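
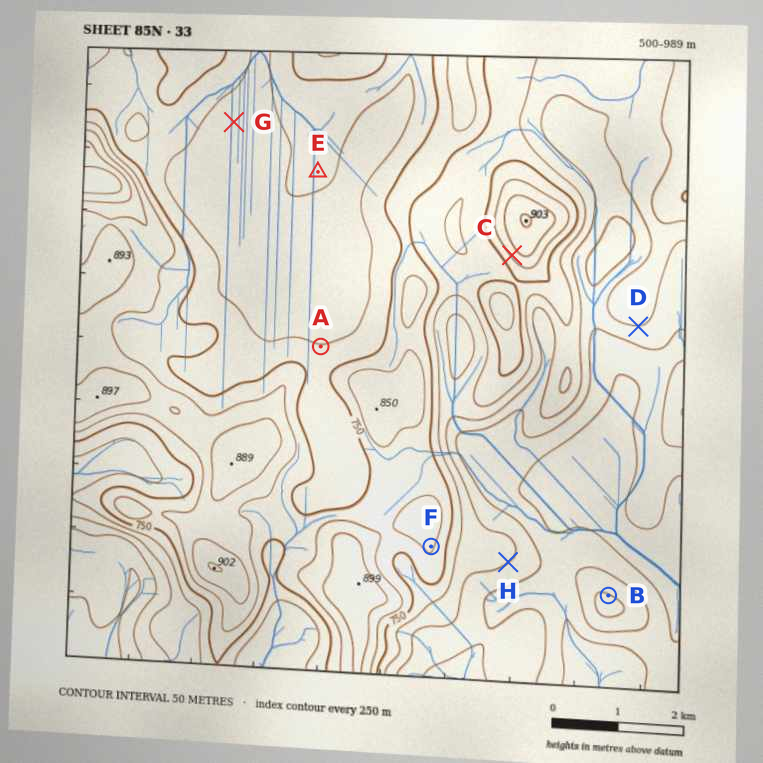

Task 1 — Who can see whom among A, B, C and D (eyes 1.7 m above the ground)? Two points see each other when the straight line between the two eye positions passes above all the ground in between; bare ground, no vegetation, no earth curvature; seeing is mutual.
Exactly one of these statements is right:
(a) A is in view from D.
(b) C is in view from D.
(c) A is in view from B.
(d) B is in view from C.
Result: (d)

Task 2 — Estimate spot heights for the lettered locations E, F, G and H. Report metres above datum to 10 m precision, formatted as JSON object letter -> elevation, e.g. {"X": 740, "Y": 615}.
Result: {"E": 710, "F": 810, "G": 690, "H": 650}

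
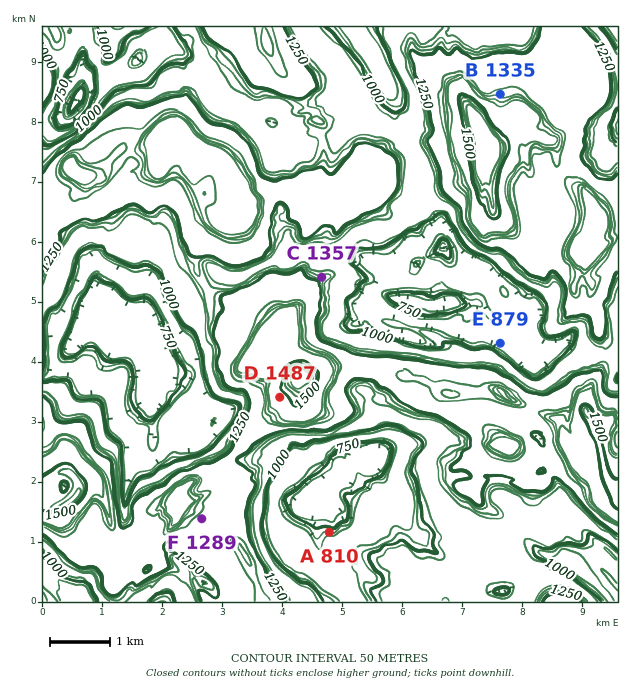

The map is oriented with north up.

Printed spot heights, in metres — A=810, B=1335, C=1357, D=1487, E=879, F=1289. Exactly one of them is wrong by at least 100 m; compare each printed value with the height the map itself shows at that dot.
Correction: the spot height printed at C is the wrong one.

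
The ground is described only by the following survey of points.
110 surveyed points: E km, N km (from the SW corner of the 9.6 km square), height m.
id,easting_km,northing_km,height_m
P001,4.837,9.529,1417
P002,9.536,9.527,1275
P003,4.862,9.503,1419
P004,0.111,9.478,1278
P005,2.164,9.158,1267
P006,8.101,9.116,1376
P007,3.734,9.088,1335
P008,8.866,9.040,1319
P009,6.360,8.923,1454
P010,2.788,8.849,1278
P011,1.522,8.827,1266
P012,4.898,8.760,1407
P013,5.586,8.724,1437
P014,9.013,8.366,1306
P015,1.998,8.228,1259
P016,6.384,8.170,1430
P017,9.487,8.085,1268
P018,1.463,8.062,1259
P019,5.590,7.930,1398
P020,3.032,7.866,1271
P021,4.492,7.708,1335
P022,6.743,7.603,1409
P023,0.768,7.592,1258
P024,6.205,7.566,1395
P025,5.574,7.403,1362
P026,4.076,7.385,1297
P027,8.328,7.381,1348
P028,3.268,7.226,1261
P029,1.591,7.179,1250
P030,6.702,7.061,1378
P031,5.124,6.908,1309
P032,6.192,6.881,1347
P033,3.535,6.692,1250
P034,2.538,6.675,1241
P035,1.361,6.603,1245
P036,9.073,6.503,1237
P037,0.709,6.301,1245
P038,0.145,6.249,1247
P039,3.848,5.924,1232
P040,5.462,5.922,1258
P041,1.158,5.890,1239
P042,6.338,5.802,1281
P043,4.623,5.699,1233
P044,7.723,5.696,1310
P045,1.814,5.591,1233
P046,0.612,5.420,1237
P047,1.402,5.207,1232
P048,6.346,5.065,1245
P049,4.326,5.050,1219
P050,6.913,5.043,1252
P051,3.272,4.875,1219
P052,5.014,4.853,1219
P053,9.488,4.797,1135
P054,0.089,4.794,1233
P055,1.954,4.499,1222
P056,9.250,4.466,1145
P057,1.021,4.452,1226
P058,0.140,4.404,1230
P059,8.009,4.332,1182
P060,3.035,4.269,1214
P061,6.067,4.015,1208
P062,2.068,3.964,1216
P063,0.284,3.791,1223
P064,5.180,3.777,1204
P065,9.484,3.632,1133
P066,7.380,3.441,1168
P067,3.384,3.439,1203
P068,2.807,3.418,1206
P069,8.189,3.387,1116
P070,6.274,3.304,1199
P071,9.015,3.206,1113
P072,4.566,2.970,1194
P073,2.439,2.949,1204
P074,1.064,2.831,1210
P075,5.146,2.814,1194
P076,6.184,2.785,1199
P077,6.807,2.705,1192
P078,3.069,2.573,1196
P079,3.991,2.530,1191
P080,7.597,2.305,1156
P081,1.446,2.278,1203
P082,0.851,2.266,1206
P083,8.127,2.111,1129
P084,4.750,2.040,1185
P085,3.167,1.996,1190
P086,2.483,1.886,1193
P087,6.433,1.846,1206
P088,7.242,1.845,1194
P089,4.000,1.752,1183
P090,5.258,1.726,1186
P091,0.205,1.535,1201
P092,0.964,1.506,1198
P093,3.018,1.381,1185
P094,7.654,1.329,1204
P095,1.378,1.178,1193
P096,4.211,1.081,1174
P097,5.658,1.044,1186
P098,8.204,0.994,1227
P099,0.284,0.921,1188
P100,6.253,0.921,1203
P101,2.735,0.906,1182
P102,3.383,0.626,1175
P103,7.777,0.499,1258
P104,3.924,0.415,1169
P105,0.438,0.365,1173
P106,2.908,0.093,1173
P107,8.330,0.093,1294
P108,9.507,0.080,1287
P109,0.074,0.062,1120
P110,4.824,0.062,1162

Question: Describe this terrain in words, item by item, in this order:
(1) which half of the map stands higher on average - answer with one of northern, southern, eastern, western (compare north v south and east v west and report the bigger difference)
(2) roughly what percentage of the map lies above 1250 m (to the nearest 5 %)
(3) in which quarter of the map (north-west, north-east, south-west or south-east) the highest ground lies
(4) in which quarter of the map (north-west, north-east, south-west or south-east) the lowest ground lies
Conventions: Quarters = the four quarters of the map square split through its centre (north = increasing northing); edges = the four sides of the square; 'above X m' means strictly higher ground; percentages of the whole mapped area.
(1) Taken as a whole, the northern half is higher than the southern.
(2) About 35 % of the map lies above 1250 m.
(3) The highest ground is in the north-east quarter.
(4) The lowest ground is in the south-east quarter.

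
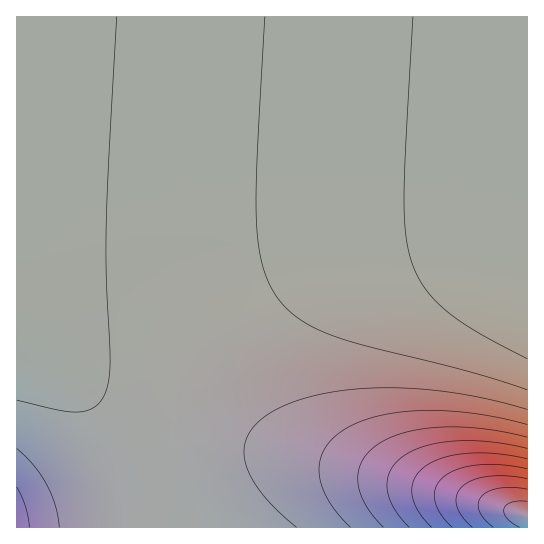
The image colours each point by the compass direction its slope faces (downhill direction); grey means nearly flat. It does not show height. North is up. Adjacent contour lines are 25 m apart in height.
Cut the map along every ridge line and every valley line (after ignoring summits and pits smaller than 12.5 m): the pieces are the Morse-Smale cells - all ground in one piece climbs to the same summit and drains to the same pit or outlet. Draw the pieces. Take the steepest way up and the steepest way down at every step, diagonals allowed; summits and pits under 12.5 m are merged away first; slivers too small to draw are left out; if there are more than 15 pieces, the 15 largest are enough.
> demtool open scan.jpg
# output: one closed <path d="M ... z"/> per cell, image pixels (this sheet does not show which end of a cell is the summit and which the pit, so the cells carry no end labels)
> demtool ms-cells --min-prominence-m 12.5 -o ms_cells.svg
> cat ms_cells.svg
<path d="M527 16l-510 0-1 321 27 18 72 56 38 16 32 6 4-20 10-26 24-41 30-33 34-25 44-21 58-18 62-10 76-6z"/><path d="M527 233l-76 6-62 10-58 18-44 21-34 25-30 33-24 41-10 26-4 21 153 30 113 29 76 23z"/><path d="M17 337l-1 190 173 1-9-42 0-24 4-28-43-11-26-12-72-56z"/><path d="M185 433l-5 29 0 24 3 20 7 22 338-1 0-10-2-2-75-22-130-33z"/>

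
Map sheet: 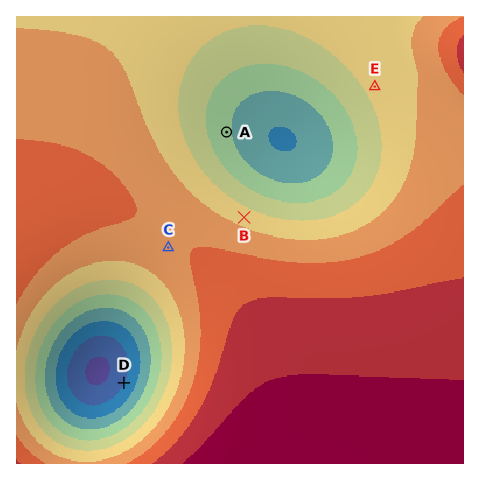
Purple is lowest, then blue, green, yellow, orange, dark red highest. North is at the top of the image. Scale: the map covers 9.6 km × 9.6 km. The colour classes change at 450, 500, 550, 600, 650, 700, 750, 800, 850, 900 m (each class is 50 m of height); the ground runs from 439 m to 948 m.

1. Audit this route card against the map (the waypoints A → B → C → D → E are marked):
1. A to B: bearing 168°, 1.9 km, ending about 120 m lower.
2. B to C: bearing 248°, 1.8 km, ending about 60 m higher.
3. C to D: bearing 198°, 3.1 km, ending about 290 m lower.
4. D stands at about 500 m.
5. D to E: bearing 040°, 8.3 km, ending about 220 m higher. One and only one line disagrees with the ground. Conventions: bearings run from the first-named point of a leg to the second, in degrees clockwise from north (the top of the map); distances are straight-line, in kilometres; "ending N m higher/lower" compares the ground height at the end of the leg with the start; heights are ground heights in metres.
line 1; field sense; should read higher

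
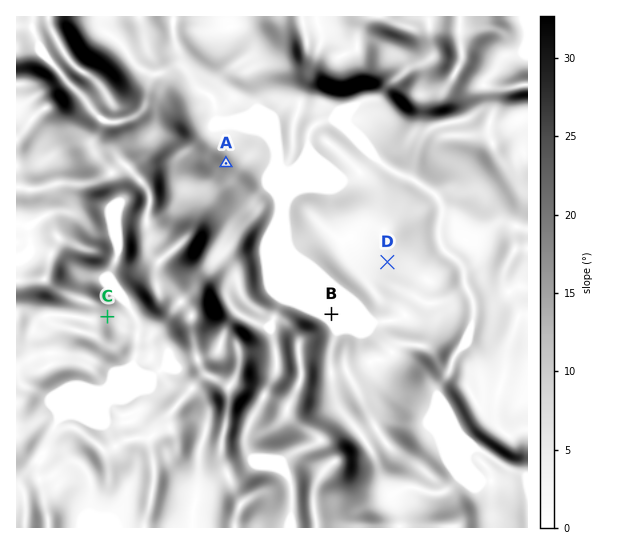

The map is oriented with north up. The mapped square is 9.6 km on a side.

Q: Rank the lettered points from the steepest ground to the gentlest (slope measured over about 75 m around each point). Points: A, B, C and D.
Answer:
A C D B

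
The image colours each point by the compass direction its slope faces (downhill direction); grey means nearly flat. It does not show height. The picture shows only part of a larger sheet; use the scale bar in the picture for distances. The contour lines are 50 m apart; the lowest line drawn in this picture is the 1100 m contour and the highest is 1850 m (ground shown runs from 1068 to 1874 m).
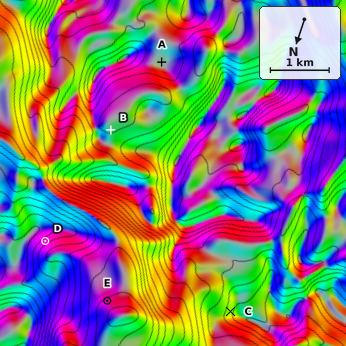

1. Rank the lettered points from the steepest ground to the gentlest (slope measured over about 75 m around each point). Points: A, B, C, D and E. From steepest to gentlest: D C E B A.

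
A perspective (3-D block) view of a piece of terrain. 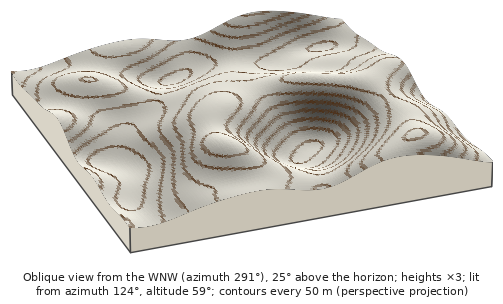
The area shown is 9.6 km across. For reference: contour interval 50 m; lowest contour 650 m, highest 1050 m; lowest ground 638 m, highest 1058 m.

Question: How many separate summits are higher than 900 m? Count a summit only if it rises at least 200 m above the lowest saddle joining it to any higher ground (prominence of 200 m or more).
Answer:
1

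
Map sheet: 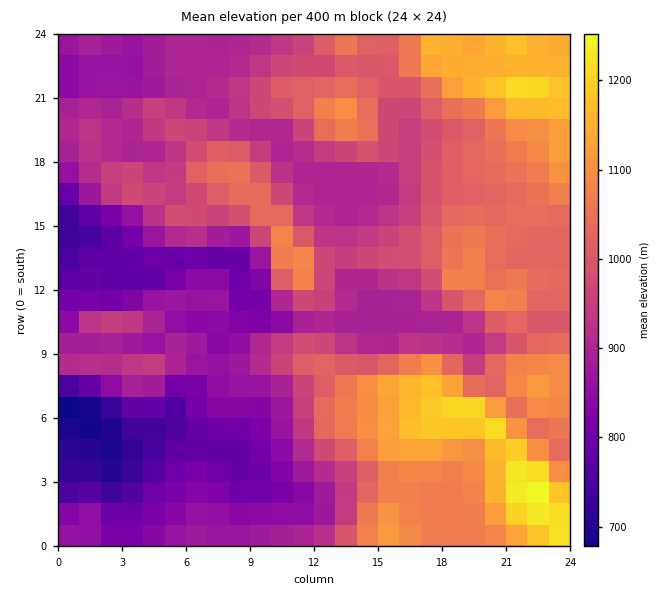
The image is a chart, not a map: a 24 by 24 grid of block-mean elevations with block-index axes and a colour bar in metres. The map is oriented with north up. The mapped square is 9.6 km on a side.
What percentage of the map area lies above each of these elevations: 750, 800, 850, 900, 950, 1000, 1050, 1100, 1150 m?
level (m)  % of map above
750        96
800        89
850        80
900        63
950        50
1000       38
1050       24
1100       13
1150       7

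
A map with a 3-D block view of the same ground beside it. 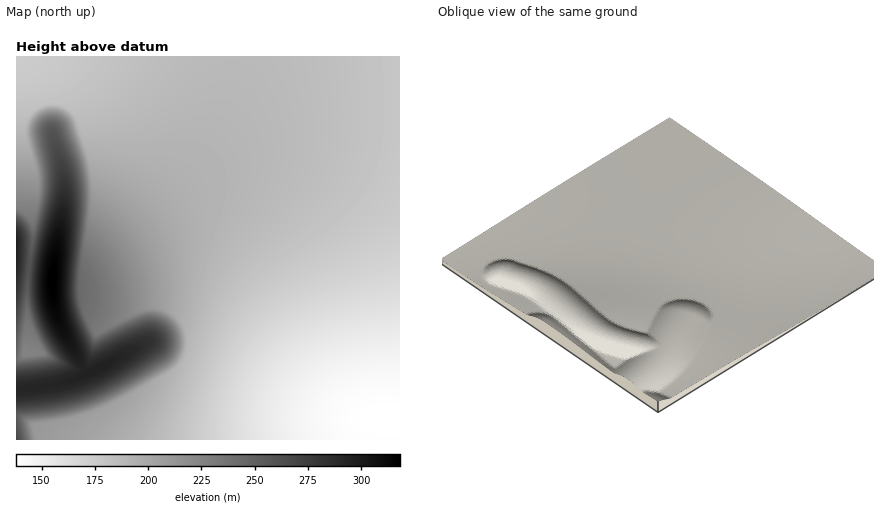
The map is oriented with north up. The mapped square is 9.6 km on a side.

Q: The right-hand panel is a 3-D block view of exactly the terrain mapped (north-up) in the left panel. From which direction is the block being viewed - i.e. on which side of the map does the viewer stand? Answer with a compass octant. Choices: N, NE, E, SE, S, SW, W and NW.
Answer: SW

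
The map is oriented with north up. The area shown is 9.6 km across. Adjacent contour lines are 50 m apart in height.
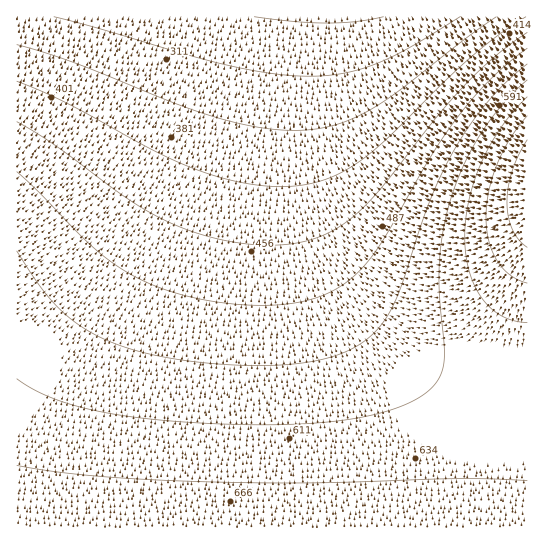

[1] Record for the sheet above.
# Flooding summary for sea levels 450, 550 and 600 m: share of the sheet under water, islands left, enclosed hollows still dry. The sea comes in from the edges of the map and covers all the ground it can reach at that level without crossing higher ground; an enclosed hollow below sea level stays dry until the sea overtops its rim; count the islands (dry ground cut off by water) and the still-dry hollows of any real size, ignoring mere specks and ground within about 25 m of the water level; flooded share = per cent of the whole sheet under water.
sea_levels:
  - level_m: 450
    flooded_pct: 31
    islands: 0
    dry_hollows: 0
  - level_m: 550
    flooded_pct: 54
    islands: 0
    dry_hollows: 0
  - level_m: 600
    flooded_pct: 68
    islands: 0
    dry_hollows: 0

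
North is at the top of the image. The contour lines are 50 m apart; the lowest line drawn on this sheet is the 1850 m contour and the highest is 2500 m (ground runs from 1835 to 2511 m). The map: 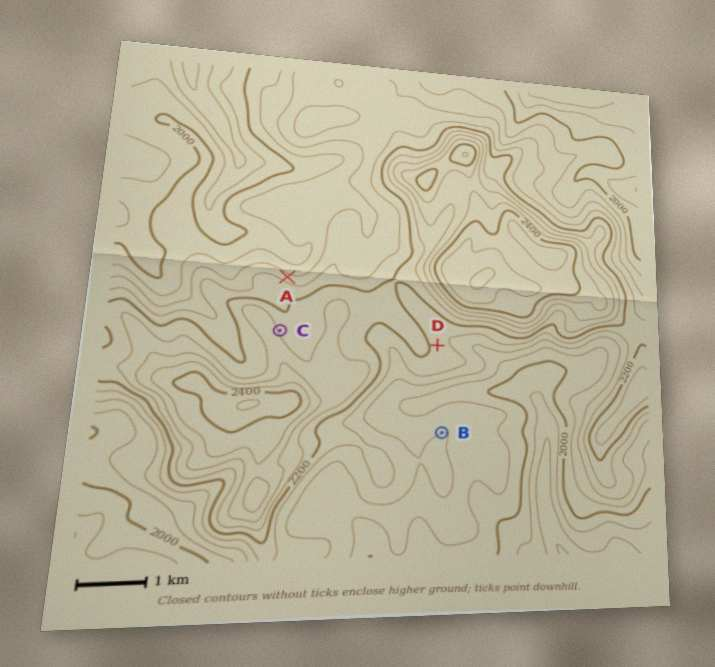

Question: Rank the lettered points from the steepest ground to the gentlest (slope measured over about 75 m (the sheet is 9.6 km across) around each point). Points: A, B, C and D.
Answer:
A C D B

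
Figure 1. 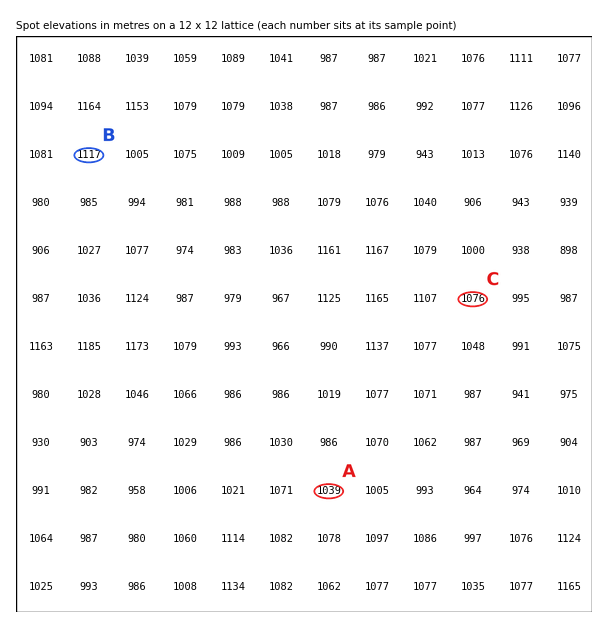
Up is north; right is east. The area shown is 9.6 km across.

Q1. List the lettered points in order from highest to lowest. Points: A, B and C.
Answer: B C A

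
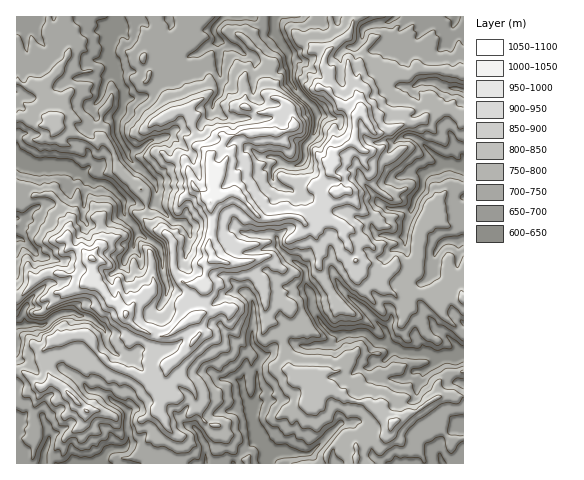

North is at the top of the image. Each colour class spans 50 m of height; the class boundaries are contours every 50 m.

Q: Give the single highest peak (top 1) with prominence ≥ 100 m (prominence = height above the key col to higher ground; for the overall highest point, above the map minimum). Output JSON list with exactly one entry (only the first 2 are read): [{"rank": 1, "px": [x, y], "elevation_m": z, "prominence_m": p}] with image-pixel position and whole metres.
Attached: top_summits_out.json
[{"rank": 1, "px": [210, 202], "elevation_m": 1050, "prominence_m": 426}]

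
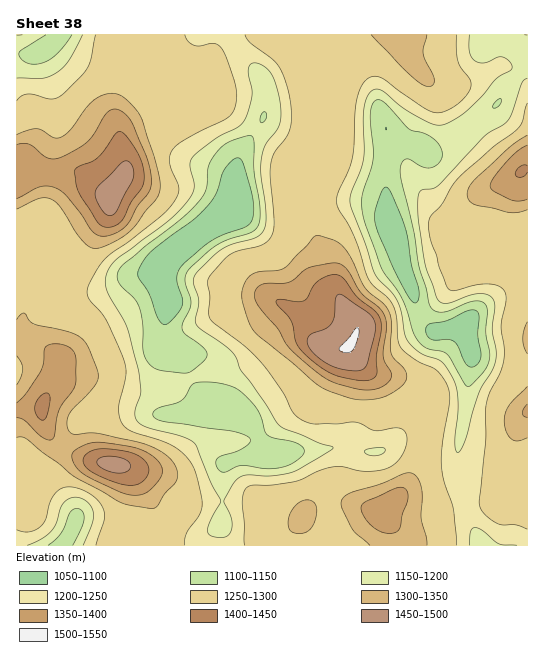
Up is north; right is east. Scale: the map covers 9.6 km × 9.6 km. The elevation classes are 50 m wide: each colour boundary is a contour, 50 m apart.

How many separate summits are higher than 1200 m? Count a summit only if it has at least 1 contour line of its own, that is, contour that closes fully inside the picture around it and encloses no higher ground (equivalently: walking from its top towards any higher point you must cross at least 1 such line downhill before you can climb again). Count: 6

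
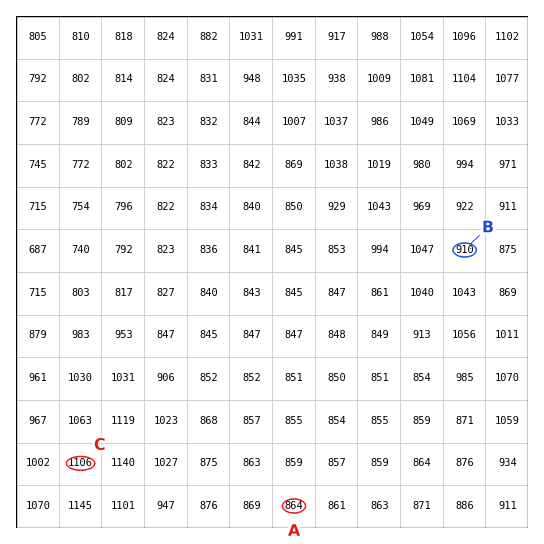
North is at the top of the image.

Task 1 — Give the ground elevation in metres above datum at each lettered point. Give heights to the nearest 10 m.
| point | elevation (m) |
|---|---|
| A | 860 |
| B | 910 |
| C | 1110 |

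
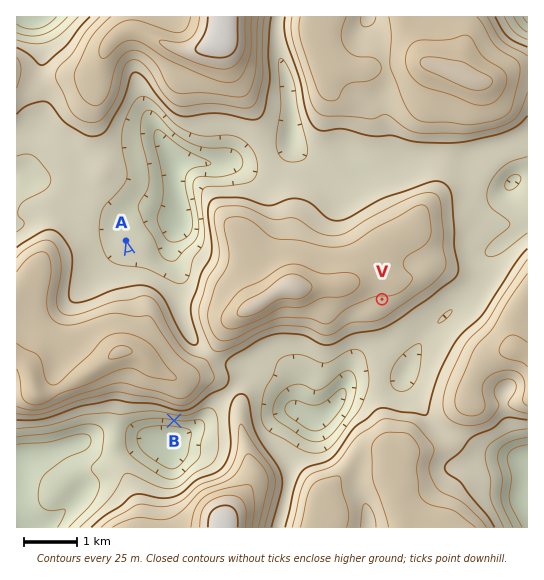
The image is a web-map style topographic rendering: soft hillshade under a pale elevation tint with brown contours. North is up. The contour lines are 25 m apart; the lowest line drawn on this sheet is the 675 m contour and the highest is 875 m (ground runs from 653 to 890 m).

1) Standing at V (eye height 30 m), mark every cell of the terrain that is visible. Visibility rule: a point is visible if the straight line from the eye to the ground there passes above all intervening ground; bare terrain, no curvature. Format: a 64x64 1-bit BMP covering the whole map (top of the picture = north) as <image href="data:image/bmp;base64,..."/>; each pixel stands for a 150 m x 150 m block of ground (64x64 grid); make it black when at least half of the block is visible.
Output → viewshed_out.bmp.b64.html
<image width="64" height="64" href="data:image/bmp;base64,Qk0+AgAAAAAAAD4AAAAoAAAAQAAAAEAAAAABAAEAAAAAAAACAAATCwAAEwsAAAIAAAAAAAAA////AAAAAAAAH/A/j+H/+AA/8H+H4f/wAB/4/8fh//AAA/3/x+H/4AAHg//Pw8fAAAcB///Dw4AABwAP/8fAAAAPAAf/z4AAAA4AB//vgAAABgAH///AAAAAAA////4AAAAAD////AAAAAAP///8AAAAAA////wAAAAAD+f//gAAAAcfw///gAAAB5/D//+AAAAH/+///4AAAA//////gAAAP+H////AAAB/wA///+AABf/AA////AAH4CAB///8AAAAMAH///4AAAAcAef//gAAAA4B9//+AAAABwP///4AAAADn////gAAAAEf////AAAAAB////8AAAAAHH/3/wAAAAAQP/D/AAAAAAAf8D8AAAAAAB/wHwAAAAAAH/APAAAAAAAP8AcAAAAAAAPwAwAAAAAAAOABAAAAAAAAAAEAAAAAAAAAAQAAAAAAAAAAAAAAAAAAAAAAAAAAAAAAAAAAAAAAAAAAAAAAAAAAAAAAAAAAAAAAAAAAAAAAAAABAAAAAAAAAAEAAAAAAAAAAAAAAAAAAAAAAAAAAAAAf/8AAAAAB/3//wAAAB4P///8AAAD/gf///gAAB/+B///+AAAH/8H///wAAAf/w///wAAAB//D//4AAA4P/8fA8AAAB7//x4BAAAAH8B/3gEAAAAPAD+PAQAAAAAAP4cDAAAAAAA/h4MAAA=="/>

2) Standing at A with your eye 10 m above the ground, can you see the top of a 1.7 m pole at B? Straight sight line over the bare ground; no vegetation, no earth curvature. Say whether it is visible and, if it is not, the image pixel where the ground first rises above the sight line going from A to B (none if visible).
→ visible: false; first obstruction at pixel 133 267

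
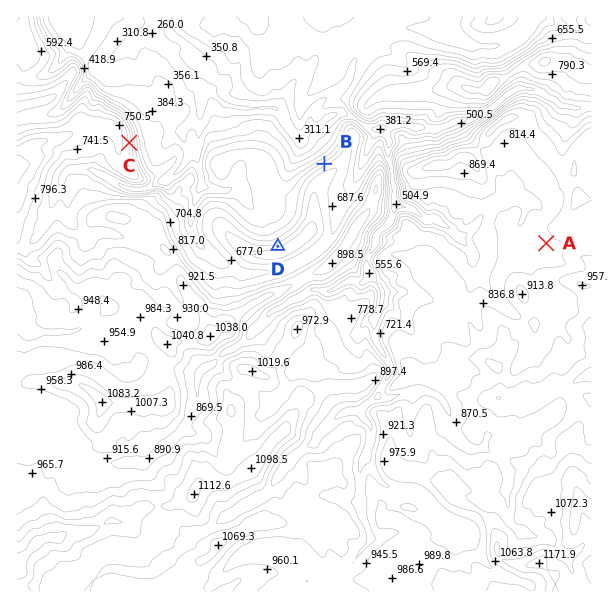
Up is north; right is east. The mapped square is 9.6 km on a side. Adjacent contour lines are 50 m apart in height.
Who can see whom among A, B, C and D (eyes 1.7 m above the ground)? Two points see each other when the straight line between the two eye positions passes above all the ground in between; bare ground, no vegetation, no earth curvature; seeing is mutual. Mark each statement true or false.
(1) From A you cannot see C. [true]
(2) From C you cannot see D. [false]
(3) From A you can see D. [false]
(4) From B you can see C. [true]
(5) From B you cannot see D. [true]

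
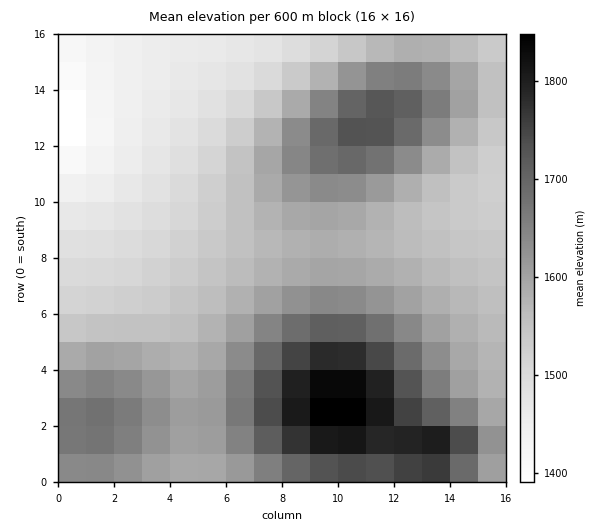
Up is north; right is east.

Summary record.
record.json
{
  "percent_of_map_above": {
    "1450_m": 94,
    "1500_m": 82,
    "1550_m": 66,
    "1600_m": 42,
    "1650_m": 25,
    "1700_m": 15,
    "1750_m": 8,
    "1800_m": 4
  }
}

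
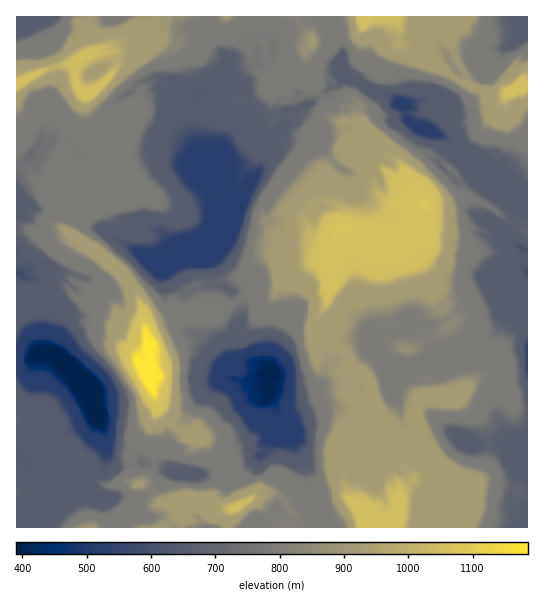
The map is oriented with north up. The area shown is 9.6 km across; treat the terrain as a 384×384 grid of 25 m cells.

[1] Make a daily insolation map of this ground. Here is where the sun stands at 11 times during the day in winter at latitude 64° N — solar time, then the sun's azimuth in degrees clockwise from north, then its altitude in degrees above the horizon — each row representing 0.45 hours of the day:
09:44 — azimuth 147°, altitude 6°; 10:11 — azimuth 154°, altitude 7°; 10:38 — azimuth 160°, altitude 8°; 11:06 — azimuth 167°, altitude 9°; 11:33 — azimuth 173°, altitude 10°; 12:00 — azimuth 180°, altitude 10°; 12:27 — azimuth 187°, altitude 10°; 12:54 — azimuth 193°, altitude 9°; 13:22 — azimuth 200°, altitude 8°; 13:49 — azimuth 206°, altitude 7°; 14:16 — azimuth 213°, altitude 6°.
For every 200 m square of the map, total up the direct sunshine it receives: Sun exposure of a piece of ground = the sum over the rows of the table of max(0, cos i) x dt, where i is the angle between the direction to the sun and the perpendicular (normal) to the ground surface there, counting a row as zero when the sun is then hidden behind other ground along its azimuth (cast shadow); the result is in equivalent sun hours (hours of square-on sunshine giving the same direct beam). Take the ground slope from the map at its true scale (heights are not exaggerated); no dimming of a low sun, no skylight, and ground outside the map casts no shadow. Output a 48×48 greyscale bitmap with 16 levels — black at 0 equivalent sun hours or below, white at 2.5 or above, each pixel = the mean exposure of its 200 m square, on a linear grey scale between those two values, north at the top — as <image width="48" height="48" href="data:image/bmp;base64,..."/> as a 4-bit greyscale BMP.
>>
<image width="48" height="48" href="data:image/bmp;base64,Qk32BAAAAAAAAHYAAAAoAAAAMAAAADAAAAABAAQAAAAAAIAEAAATCwAAEwsAABAAAAAAAAAAAAAAABEREQAiIiIAMzMzAERERABVVVUAZmZmAHd3dwCIiIgAmZmZAKqqqgC7u7sAzMzMAN3d3QDu7u4A////AEREEAA0MABqz/nJVVRERJdERHRERVhYZERDEAADQTh1Z1r/+UY0R7pEJFREREdTRVRDIAAAMyM0RDAHnKM0R5QgFEREREVWVkRDIQBHjlAAABAAEyJERyAAESZEREVWVERDMhACMRAAAAAAABMiRiAAAAVERENEIjRDMiEAEAAAAAAAABAAVCABEAE0QgAhI0RDMzEBQSMxIRAAAAAAVDMiIiNEEAABNFRDQxABMzNJ3mEAAAAARERDNERBAAACNEREQQACRu3KVCIAAAABMkREREQwAAAjRFREQAACOoqiIREAAAADMjREQyQgElh2qEREEAACNp9zABAAAAAkUhREMCQ0eFV4qERCAAATSLZzAAAAAAA2RHVEICSszbRoVCAAAAAlm9hSAAAAAAElRmQ0AAIzRJZUQwAAAAFb7HlTAAAAAAE1VkRTARAAASZVQgAAACe+yUNFIQAAAAFY5zRBIiAAAAFEQwAAA339dEMzUlESETN4dUMBIzIAAAI0RDABR923MVQSdVmnVFl4V1ECN6cxEBM0JId4e6dBEjESSGRHzMl1VEISIQFGVEMiJbdoyZNCEhETadxG7fxFVVgzQxIkmFQwFH/+lUQiERETRWmmeGQzZUaplUR6NFQQI0RVSIMhEhEiM0S6RVQ0ele93svIgzQRI0REeTMgMQAAAiEXR/7YenVWaM2JVEIjMzNEYjIkQAAAAABERHh0Vcd6uFVVUzEjQwNEETR4IAAAAAFFRVRahG/8v/6VZDIzQpZHyFqTAAAAAAAEakRqVFZVVWnYZWlERkW8WecgAAAAAAADZURUREVURVVbVUikQ36ly0EAARAAAAACNERDRERVVERVRkITRrhGggAAESIzEAABMzRCNGVDNERFVTEkWBBDEAARETVFggABQiRAEyIzRERFRCAnUhAiAAE2d4pTMiEBIEQgAAAANFVlRDa1MyRjEBI0R3ZDISIREAMyEAAANEQ0MngRNGlDMzNEREESASIhARAiEAABFEQyARACRJU0RERERBAgAiIiABACIQAQNEMgAAATRmE0REREQgEQEiIjMREAIQMyQCAAEQEzWWIkREREQhJCIiI2QgEQAXVDAAAAABNGqncyRFRERSNWMzNkMhARAURDEAAAAkndt1dlRVRER0NXd3dzMyEyESRDEAAAAndndVWHVVRERqRXq7lUMzECNWNBAAABIzb++YRUSfdERIVFVURENEMRMxEQAAASIiVlWqVEjf9zRDREREREa7thIQAAAAASIkVKh7tmu57nEiREQ0RDmHZqQAAAARIiNphG38//dhLOojVVVkREVEV1QAABRUV5vWEAFAXbpQAp3a3/yFRKc0RUMAA0RZz/sgAAAAACZJQDWuh4vrRHRDRoUwZVr/x0EwAAAAAAADeGVH6nVYnIVESLaGfNuHVDUwAAAAAAAAABNEV1RXyVZFQlZIy5VjQ2d0IgAAAAAAAANERDRFVEVlQwJFb7y3REV5MgARAAAAAAAiNrlV6VVVYwJFdrunRVVXUgAQ=="/>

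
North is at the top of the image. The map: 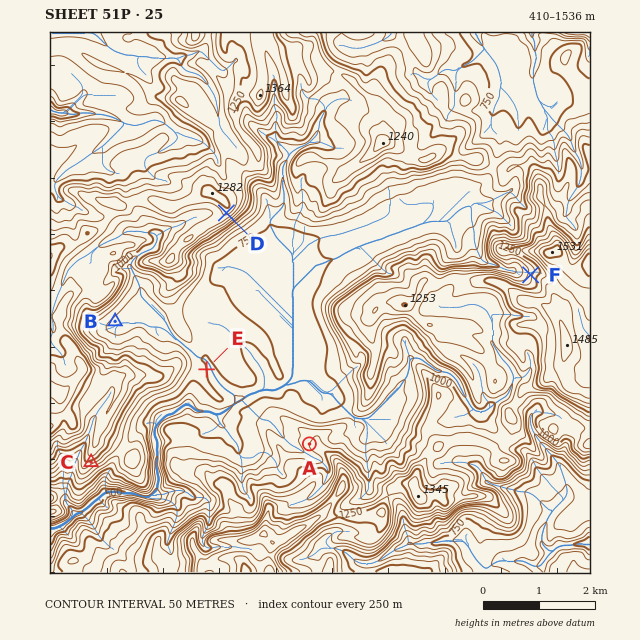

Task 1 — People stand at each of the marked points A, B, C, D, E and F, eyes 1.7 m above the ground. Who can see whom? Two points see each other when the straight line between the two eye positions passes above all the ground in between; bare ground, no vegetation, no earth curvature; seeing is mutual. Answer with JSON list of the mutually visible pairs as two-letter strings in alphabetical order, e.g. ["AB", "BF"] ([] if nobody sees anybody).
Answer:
["AC", "AD", "AE", "DE", "DF"]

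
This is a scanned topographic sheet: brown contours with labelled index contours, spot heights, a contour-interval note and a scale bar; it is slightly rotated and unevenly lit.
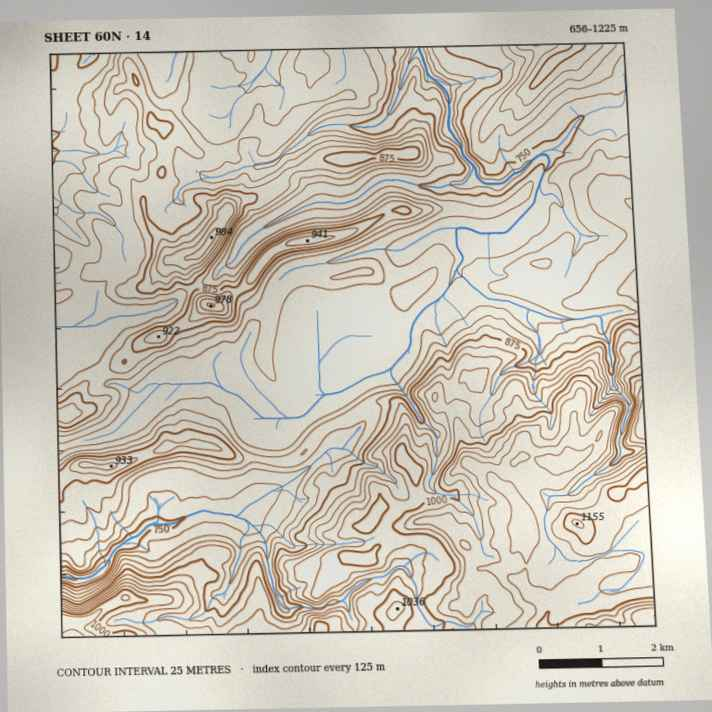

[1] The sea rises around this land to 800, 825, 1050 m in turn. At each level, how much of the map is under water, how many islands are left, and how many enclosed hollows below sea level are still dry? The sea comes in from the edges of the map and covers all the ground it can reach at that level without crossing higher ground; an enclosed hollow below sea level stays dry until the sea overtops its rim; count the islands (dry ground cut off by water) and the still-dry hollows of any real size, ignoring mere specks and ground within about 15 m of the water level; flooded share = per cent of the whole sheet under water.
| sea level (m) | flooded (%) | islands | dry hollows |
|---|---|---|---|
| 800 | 31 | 0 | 0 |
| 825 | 48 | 0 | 0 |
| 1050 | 90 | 0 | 0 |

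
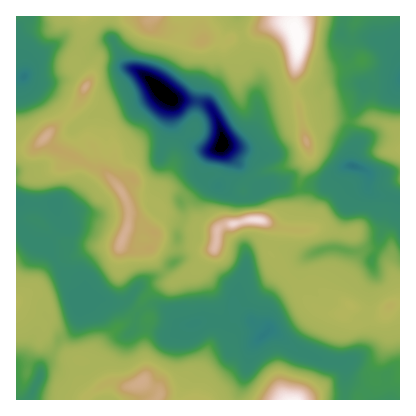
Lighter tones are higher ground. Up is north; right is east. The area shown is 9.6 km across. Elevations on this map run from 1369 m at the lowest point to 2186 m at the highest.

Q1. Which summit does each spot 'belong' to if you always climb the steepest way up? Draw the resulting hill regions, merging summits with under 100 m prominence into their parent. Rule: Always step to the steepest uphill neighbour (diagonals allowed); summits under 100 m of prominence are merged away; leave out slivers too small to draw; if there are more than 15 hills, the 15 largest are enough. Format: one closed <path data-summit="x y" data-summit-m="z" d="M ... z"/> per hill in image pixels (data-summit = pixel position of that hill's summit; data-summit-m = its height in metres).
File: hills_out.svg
<path data-summit="256 220" data-summit-m="2158" d="M354 166l-10 1-20 18-10 0-10 4-12 0-6-3-26 0-6 9-8 3-12-2-30-20-7 10-16 16 3 12-6 18-1 28-17 15-20 9-15 18 13 12 10-8 12 0 10 5 7 11 5 3 20-4 28 1 8-10 12 7 14 15 8-3 28 21 28 10 16 1 3 7 9 8 30-2 0 10 3 14 11 0 0-200-30-8-2-4 1-14z"/><path data-summit="298 36" data-summit-m="2186" d="M400 16l-162 0 8 42 14 18 0 10-3 8 1 24-6 14-12 11-18 2 0-11-4-14-10-15-10-4-27-1 3 20 8 14 10 10 10 5 14 1-8 8-5 18 31 20 12 2 8-3 6-9 26 0 6 3 12 0 6-3 14-1 20-18 8-1 0-12 4-12-6-14 0-8 15-28 0-6 29 0 6-4z"/><path data-summit="122 240" data-summit-m="2074" d="M24 77l-8 1 0 122 10 4 30 0 5 22-16 22 21 27 10 3 8 6 0 8-4 6 22 1 10 4 12-1 16-18 20-9 17-15 1-28 6-18-3-12 21-22 3-16 4-8 5-6-8 0-10-4-14-12-8-14-2-20-14-12-52 19-30 19-28-31-16-9z"/><path data-summit="142 382" data-summit-m="2061" d="M94 298l-17 0 2 4-1 20-10 13-9 5-7 16-10 10-2 10-10 24 208 0 13-52 13-14-14-15-12-7-8 10-28-1-16 4-12 9-8 0-16-6-16 0 3-14-11-12-14 1z"/><path data-summit="294 400" data-summit-m="2176" d="M18 201l-2 199 14 0 9-20 3-14 10-10 7-16 9-5 10-13 1-20-2-4 7-6 0-8-8-6-10-3-20-27-12-3-9-9-8-20 2-10z"/><path data-summit="156 16" data-summit-m="2045" d="M238 16l-126 0-2 6 1 16 13 26 18 9 30 26 26 2 10 4 10 15 4 14 0 11 14-1 10-6 6-6 6-14-1-24 3-8 0-10-14-18z"/><path data-summit="86 86" data-summit-m="2057" d="M112 40l-14 7-32 31-16 4-14 0-12-4 8 8 16 9 28 31 30-19 22-9 16-4 13-6-15-15-18-9z"/><path data-summit="400 150" data-summit-m="1922" d="M400 82l-6 4-28 0-1 6-15 28 0 8 6 14-4 12 0 12 17 8-1 14 2 4 28 8z"/>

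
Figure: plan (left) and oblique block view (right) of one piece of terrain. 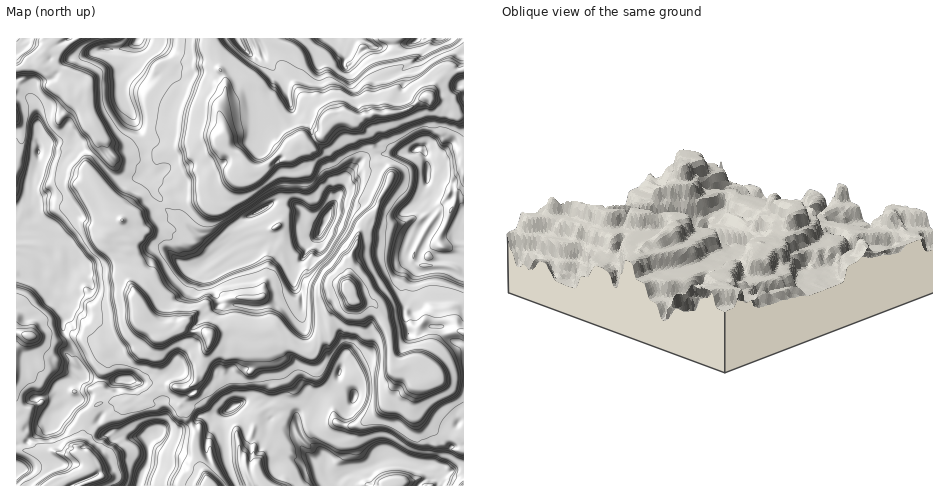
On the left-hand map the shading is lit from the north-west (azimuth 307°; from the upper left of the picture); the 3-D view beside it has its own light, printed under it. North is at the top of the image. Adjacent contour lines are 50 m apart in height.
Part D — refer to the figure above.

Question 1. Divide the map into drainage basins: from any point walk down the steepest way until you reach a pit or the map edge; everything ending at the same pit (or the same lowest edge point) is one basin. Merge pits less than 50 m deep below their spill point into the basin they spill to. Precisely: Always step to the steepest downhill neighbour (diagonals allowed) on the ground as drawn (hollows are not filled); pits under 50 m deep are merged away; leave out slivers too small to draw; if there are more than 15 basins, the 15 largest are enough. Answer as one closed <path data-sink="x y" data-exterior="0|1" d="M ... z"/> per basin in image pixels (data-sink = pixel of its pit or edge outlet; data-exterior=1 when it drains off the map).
<path data-sink="328 216" data-exterior="0" d="M353 116l-23 6-6 11-12 10-5 1-2-2-6 0-8 6-1 7-7 7 0 40-3 9 0 12-6 5-17 4-29 0-8-7-3-10 2-12 13-19 10-10-1-1-25 12-12 13-31 0-20 13-13 2-9 6-8 1-17 16 2 11 14 14-1 7 14 25 2 17 13 15 12 5 4 4 15-8 9 6 11-1 7 3 20-7 13 0 14 5 19-4 30 24 5 0 5-4 6-10 2-7 8-5 0-10 2-4 15-8 5-5-5-14 3-26 7-14 4-17 14-17 4-11 11-21-2-12-9-6-8-26-15-12z"/><path data-sink="340 478" data-exterior="0" d="M274 328l-8 3 0 5 9 33 5 31-3 4-13 5-8 6-5 25-11 9 0 5 5 6-20 2-11 6-7 10 3 8 254-1-1-110-33 4-16-14-4-1-13 3-1 13-9 24-9 8-17 12-18 1-6-2-3-4-2-15-14-24-1-15-5-10-18-9z"/><path data-sink="39 152" data-exterior="0" d="M38 64l-7 0-15 6 0 263 32 8 15 0 8-4 17 1 17 12 25-16 12-14-6-13-1-14-13-21 0-11-9-8-7-10 0-7 16-15-18-25-20-35-16-11-2-4 1-18 3-2 10-5 13 0-7-19 0-11-5 1-7-6-1-12-18-8-12 1z"/><path data-sink="138 39" data-exterior="1" d="M210 38l-134 0-20 15 0 8-4 4 21 9 1 12 7 6 5-1 0 11 6 18 8 13-1 15-12 14 0 6 17 28 18 24 5 0 13-7 13-2 20-13 31 0 12-13 22-9 8-7-26-27 4-4 0-12-5-19 6-11 1-13-7-15-1-11-6-8z"/><path data-sink="427 174" data-exterior="0" d="M428 96l-7 3-10 9-8 4-15 2-13-1-21 6 2 4 15 12 8 26 9 6 2 12-11 21-4 11-16 21-2 13-9 19-1 21 3 8 7 9 18 3 13 25 19-4 11 4 7-10 23 0 6 3 6 8 3 1 1-215-8-2-12-14-11-1z"/><path data-sink="234 406" data-exterior="0" d="M241 327l-13 0-18 8 0 9-6 12-7 24-12 10 1 6-7 9 6 6 1 6 9 12 0 20 4 17 8 13 7-11 11-6 20-2-5-6 0-5 11-9 5-25 8-6 13-5 3-4-5-31-9-38-11 1z"/><path data-sink="55 413" data-exterior="0" d="M21 333l-5 1 0 74 5 9 0 5-5 7 0 7 10 2 15 13 8-1 14 4 14-1 1-5 3-3 3-26 13-15 9-3-6-12 2-17 5-8 0-9-10-13-9-4-17-1-8 4-15 0z"/><path data-sink="157 431" data-exterior="0" d="M173 402l-28 4-16 0-5-4-9 8-23 22-7 11-7 5 0 5 10 9 0 7 8-2 5 7-2 4-17 7 127 1-13-32-1-25-9-12-1-6z"/><path data-sink="237 39" data-exterior="1" d="M267 38l-56 1 1 10 6 8 1 11 7 15-1 13-6 11 5 19 0 11 11-7 15-3 12 3 22 19 7 0 8-7 10 2 15-11 4-8-2-7-21-16-10-18-1-6 6-10-3-13-6-7-13-3z"/><path data-sink="354 397" data-exterior="0" d="M353 297l-3 5-18 10-2 4 0 10-8 5-3 10-10 11 3 3 5 10 1 15 14 24 2 15 3 4 6 2 18-1 17-12 9-8 9-24 0-12-4-9-3-24-9-23-6-9-13 0z"/><path data-sink="336 39" data-exterior="1" d="M392 38l-124 1 10 6 13 3 6 7 3 13-6 10 1 6 10 18 17 11 4 5 2 6 5-3 17-5 11 2 14-5 13 0-1-8 2-14-3-15 12-9z"/><path data-sink="127 379" data-exterior="0" d="M143 317l-3 7-10 10-26 16 3 5 0 9-5 8-2 20 6 10 20 0 3 4 3 0 11-5 3-6 24-10-9-6-3-7 0-34 7-4-3-4-12-5z"/><path data-sink="260 210" data-exterior="0" d="M291 150l-13 5-18 16-7 1-7-2-14 14-13 19-2 8 1 10 7 9 32 2 14-3 7-4 6-37-1-26 7-7z"/><path data-sink="418 39" data-exterior="1" d="M430 38l-37 1 5 28-12 9 3 15-2 14 2 8 17-3 15-11 9-2 4-11 7-9 0-6-12-21z"/><path data-sink="17 471" data-exterior="1" d="M48 450l-9 2-23-2 1 36 42 0 4-5 25-11 0-8-6-6-5-3-14 1z"/>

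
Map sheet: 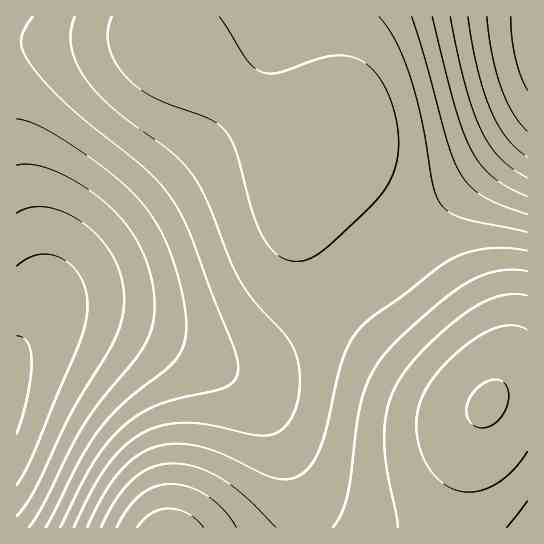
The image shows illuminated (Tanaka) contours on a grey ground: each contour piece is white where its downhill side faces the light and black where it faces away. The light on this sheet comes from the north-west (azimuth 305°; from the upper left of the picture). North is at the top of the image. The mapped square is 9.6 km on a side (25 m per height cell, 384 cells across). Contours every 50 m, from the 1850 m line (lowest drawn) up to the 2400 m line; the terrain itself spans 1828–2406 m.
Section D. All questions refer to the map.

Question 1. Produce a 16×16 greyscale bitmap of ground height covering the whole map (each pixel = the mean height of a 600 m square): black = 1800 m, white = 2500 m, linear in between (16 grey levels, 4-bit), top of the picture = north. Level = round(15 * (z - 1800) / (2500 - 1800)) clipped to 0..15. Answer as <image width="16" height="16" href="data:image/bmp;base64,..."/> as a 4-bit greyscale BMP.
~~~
<image width="16" height="16" href="data:image/bmp;base64,Qk32AAAAAAAAAHYAAAAoAAAAEAAAABAAAAABAAQAAAAAAIAAAAATCwAAEwsAABAAAAAAAAAAAAAAABEREQAiIiIAMzMzAERERABVVVUAZmZmAHd3dwCIiIgAmZmZAKqqqgC7u7sAzMzMAN3d3QDu7u4A////AEabzLqZqru7NXmqqZmrvMwkaJmIiavM3BNWd3d4m83dEkVmZ3iavN0SNFZneJq8zBIjVmeIiaq8IiNWeIiImaoiNFZ4mYiImTM0V4mZmIiHREVniZmZh2ZFVniJmZmHVFZniJmZmYZDZ3iZmZmZdkJniZmZmZh1MXeJmZiIiGUx"/>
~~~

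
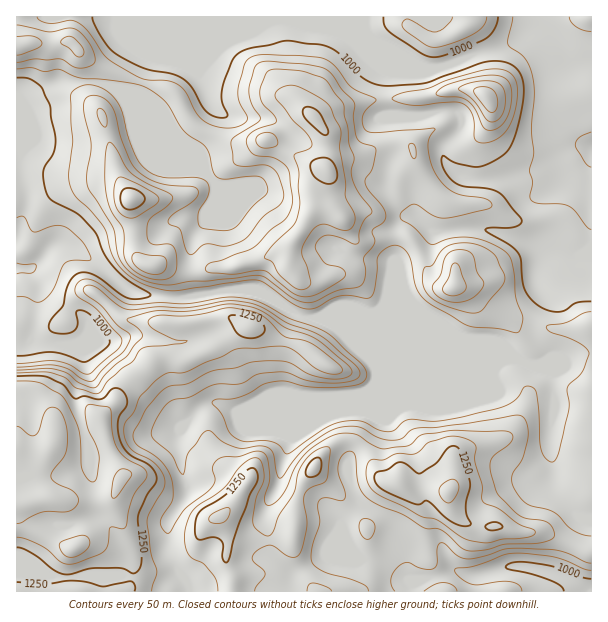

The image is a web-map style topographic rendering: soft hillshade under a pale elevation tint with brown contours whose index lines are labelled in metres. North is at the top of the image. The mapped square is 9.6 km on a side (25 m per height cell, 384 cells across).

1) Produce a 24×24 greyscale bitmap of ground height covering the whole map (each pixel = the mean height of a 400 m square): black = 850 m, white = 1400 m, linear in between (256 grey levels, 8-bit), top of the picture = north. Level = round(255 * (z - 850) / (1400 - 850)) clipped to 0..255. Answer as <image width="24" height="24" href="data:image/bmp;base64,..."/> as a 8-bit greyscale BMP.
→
<image width="24" height="24" href="data:image/bmp;base64,Qk12BgAAAAAAADYEAAAoAAAAGAAAABgAAAABAAgAAAAAAEACAAATCwAAEwsAAAABAAAAAAAAAAAAAAEBAQACAgIAAwMDAAQEBAAFBQUABgYGAAcHBwAICAgACQkJAAoKCgALCwsADAwMAA0NDQAODg4ADw8PABAQEAAREREAEhISABMTEwAUFBQAFRUVABYWFgAXFxcAGBgYABkZGQAaGhoAGxsbABwcHAAdHR0AHh4eAB8fHwAgICAAISEhACIiIgAjIyMAJCQkACUlJQAmJiYAJycnACgoKAApKSkAKioqACsrKwAsLCwALS0tAC4uLgAvLy8AMDAwADExMQAyMjIAMzMzADQ0NAA1NTUANjY2ADc3NwA4ODgAOTk5ADo6OgA7OzsAPDw8AD09PQA+Pj4APz8/AEBAQABBQUEAQkJCAENDQwBEREQARUVFAEZGRgBHR0cASEhIAElJSQBKSkoAS0tLAExMTABNTU0ATk5OAE9PTwBQUFAAUVFRAFJSUgBTU1MAVFRUAFVVVQBWVlYAV1dXAFhYWABZWVkAWlpaAFtbWwBcXFwAXV1dAF5eXgBfX18AYGBgAGFhYQBiYmIAY2NjAGRkZABlZWUAZmZmAGdnZwBoaGgAaWlpAGpqagBra2sAbGxsAG1tbQBubm4Ab29vAHBwcABxcXEAcnJyAHNzcwB0dHQAdXV1AHZ2dgB3d3cAeHh4AHl5eQB6enoAe3t7AHx8fAB9fX0Afn5+AH9/fwCAgIAAgYGBAIKCggCDg4MAhISEAIWFhQCGhoYAh4eHAIiIiACJiYkAioqKAIuLiwCMjIwAjY2NAI6OjgCPj48AkJCQAJGRkQCSkpIAk5OTAJSUlACVlZUAlpaWAJeXlwCYmJgAmZmZAJqamgCbm5sAnJycAJ2dnQCenp4An5+fAKCgoAChoaEAoqKiAKOjowCkpKQApaWlAKampgCnp6cAqKioAKmpqQCqqqoAq6urAKysrACtra0Arq6uAK+vrwCwsLAAsbGxALKysgCzs7MAtLS0ALW1tQC2trYAt7e3ALi4uAC5ubkAurq6ALu7uwC8vLwAvb29AL6+vgC/v78AwMDAAMHBwQDCwsIAw8PDAMTExADFxcUAxsbGAMfHxwDIyMgAycnJAMrKygDLy8sAzMzMAM3NzQDOzs4Az8/PANDQ0ADR0dEA0tLSANPT0wDU1NQA1dXVANbW1gDX19cA2NjYANnZ2QDa2toA29vbANzc3ADd3d0A3t7eAN/f3wDg4OAA4eHhAOLi4gDj4+MA5OTkAOXl5QDm5uYA5+fnAOjo6ADp6ekA6urqAOvr6wDs7OwA7e3tAO7u7gDv7+8A8PDwAPHx8QDy8vIA8/PzAPT09AD19fUA9vb2APf39wD4+PgA+fn5APr6+gD7+/sA/Pz8AP39/QD+/v4A////ALm6vLm6q5WVqq2hnJyRiHhwcmNYWExFRLrO4czCq5KltKqhooiBgXp2c3V1Xlxjdt3f4tjMpZC3w6+ir4+BioCAiaiyq5uGdPDt5NvXq4qiyLqTqJGGiJGpu8GpknlwbO7s3tnlxI19mb+QlaaOmMLCyMmdemtmbe7u19PUqHp8ipmHdK+Ql6iuuLuWf2pfauvy2daqe2hvb1lXUWqIgGx/k5uRimtZauDoz9W1h2xmXlBPT09SUlBUU1hga2VVaNbLpJ60oYl9bmlYWGJkVU9PT09PVFtVZW5xVmCWsKqkloyFi6SUXE9PT09PUVFQWEBDQkRrmaWmqbKrnopbT09PT1BRVVhYYDtCR1p+j5maqLGLX1VPT09PVGhtY1dPXCoxWWxGVGBbXVhZhoxuZFBWh56DZ0E7PBomOjppo5KAi4+VrpiJdFJegZ6EZjgzMiYjK0eIkoZwcn2ZrZCFfmJnYnRmSjYyMTA1PmGYkXZiW2J8mqyujW1bWVhRSjw2LzlHXX+4qoZvW1tjjbarhWhiZlxUQC8qJD1MZYWUal5dYmhulLuse2tuWUJBOC4kHTtFYoJ2W1tcaYSdnKyheW5wUk5WRzAhFTpGZIVnW11jVmaMnribYFNVVU53ZDAiHTxKZHZdXGVPRWaTq6mJYVVeZG6hfjUmJU5WYmNdU0w8QWOMlIlkRT09Rl91ZDIkJIZ/h2JAOjk5O0lYWFREOjlCT0U+NSolJXhtbEQ5OTk5OTk7PDo5OkdcXmRWMygoMA=="/>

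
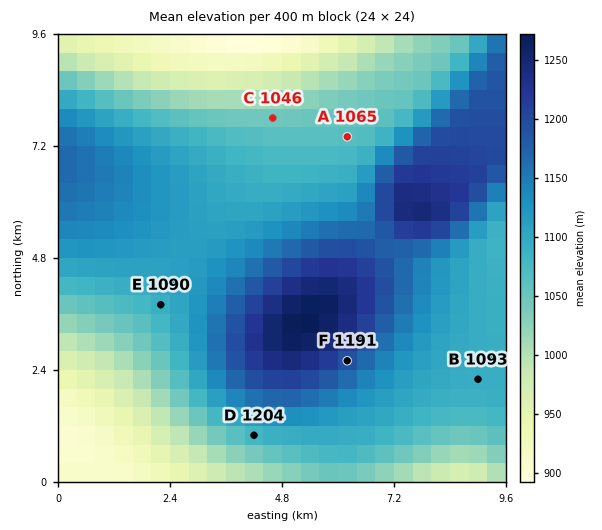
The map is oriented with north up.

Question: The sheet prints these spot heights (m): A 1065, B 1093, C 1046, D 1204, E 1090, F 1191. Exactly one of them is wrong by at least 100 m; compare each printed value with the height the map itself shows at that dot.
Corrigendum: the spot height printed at D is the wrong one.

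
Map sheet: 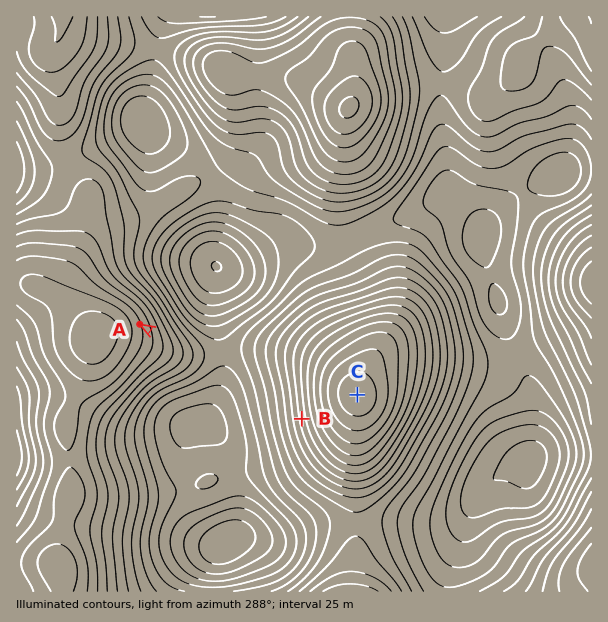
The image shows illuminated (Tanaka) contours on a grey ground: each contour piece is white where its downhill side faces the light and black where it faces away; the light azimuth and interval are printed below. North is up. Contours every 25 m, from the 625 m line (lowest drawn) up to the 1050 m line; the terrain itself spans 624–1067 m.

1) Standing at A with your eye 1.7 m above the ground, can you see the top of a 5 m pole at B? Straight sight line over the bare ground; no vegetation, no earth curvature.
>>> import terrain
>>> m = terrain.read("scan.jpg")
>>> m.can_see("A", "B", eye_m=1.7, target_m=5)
True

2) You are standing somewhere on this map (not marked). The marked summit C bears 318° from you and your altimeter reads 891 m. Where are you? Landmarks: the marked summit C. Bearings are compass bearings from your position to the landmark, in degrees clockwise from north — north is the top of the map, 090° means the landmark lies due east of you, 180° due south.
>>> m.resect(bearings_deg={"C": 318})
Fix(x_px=402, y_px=444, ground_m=890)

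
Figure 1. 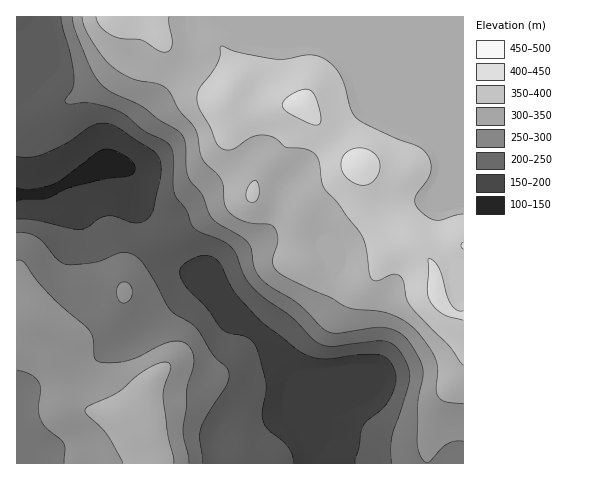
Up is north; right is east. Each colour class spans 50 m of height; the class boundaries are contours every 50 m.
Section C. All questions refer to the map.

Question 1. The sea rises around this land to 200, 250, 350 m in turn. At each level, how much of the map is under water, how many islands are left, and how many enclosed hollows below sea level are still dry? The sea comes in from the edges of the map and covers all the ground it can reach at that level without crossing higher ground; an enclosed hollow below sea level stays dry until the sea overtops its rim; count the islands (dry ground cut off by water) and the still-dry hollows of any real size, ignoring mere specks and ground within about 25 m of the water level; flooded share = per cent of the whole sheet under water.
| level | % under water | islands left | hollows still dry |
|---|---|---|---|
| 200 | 14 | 0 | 0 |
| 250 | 30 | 0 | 0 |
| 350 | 58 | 0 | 0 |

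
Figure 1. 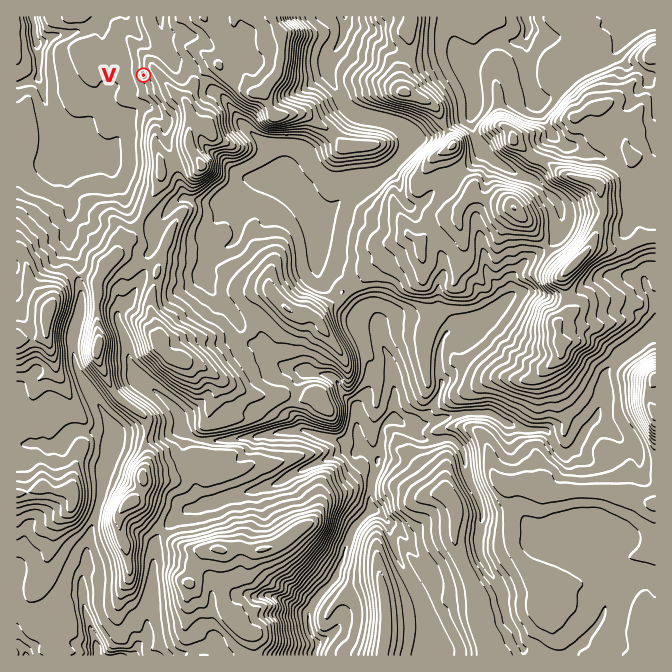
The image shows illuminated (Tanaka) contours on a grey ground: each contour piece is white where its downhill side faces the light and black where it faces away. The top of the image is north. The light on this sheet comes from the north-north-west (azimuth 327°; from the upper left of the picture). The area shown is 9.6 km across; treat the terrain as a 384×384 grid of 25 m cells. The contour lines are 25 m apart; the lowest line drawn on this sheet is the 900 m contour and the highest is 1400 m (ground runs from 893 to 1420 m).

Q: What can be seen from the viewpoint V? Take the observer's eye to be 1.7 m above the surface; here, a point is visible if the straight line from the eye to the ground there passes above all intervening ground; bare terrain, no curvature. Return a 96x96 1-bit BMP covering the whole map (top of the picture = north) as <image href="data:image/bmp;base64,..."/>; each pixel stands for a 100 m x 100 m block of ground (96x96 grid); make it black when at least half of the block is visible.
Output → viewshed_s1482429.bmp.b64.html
<image width="96" height="96" href="data:image/bmp;base64,Qk2+BAAAAAAAAD4AAAAoAAAAYAAAAGAAAAABAAEAAAAAAIAEAAATCwAAEwsAAAIAAAAAAAAA////AAAAAAAAAAAAAAAAAAAAAAAAAAAAAAAAAAAAAAAAAAAAAAAAAAAAAAAAAAAAAAAAAAAAAAAAAAAAAAAAAAAAAAAAAAAAAAAAAAAAAAAAAAAAAAAAAAAAAAAAAAAAAAAAAAAAAAAAAAAAAAAAAAAAAAAAAAAAAAAAAAAAAAAAAAAAAAAAAAAAAAAAAAAAAAAAAAAAAAAAAAAAAAAAAAAAAAAAAAAAAAAAAAAAAAAAAAAAAAAAAAAAAAAAAAAAAAAAAAAAAAAAAAAAAAAAAAAAAAAAAAAAAAAAAAAAAAAAAAAAAAAAAAAAAAAAAAAAAAAAAAAAAAAAAAAAAAAAAAAAAAAAAAAAAAAAAAAAAAAAAAAAAAAAAAAAAAAAAMAAAAAAAAAAAAAAAEAAAAAAAAAAAAAAAAAAAAAAAAAAAAAAAAAAAAAAAAAAAAAAACAAAAAAAAAAAAAAAAAAAAAAAAAAAAAAAAAAAAAAAAAAAAAAAAAAAAAAAAAAAAAAAAAAAAAAAAAAAAAAAAAAAAAAAAAAAAAAAAAAAAAAAAAAAAAAAAAAAAAAAAAAAAAAAAAAAAAAAAAAAAAAAAAAAAAAAAAAAAAAAAAAAAAAAAAAAAAAAAAAAAAAAAAAAAAAAAAAAAAAAAAAAAAAAAAAAAAAAAAAAAAAAAAAAAAAAAAAAAAAAAAAAAAAAAAAAAAAAAAAAAAAAAAAAAACAAAAAAAAAAAAAAACAAAAAAAAAAAAAAAGEAAAAAAAAAAAAAAGCAQAAAAAAAAAAAAGCA4AAAAAAAAAAAAAABwAAAAAAAAAAAAAADwAAAAAAAAAAAAAABgAAAAAAAAAAAAPABgAAAAAAAAAAAAfgBAAAAAAAAAAAAAfgAAAAAAAAAAAAAA/gAAAAAAAAAAAAAA/kAAAAAAAAAAAAAA/wAAAAAAAAAAAAAB/wAAAAAAAAAAAAAB/3gAAAAAAAAAAAAD/vwAAAAAAAAAAAAD//4AAAAAAAAAAAAD/n+AAAAAAAAAAAAD/M+AAAAAAAAAAAAD/4eAAAAAAAAAAAAD/w+AAAAAAAAAAAAD/v+AAAAAAAAAAAAD/P+AAAAAAAAAAAAD///AAAAAAAAAAAAD///AAAAAAAAAAAAD///AAAAAAAAAAAAD///AAAAAAAAAAAAD///AAAAAAAAAAAAD//+AAAAAAAAAAAAD//8AAAAAAAAAAAAD//8cAAAAAAAAAAAD//+/AAAAAAAAAAAD////AAAAAAAAAAAD////AAAAAAAAAAAD9//zAAAAAAAAAAAD5//hAAAAAAAAAAAD5/7AAAAAAAAAAAADz/4AAAAAAAAAAAADz/8AAAAAAAAAAAADj//wAAAAAAAAAAADj//wAAAAAAAAAAACAP/gAAAAAAAAAAADAP/AAAAAAAAAAAADAf8AAAAAAAAAAAADAf4AAAAAAAAAAAADAf4AAAAAAAAAAAACAf4AAAAAAAAAAAACAP4AAAAAAAAAAAACADwAAAAAAAAAAAACDwgAAAAAAAAAAAACH+AAAAAAAAAAAAAA="/>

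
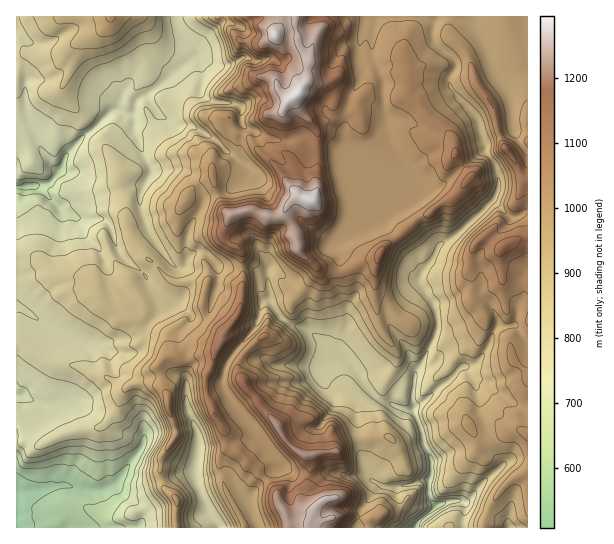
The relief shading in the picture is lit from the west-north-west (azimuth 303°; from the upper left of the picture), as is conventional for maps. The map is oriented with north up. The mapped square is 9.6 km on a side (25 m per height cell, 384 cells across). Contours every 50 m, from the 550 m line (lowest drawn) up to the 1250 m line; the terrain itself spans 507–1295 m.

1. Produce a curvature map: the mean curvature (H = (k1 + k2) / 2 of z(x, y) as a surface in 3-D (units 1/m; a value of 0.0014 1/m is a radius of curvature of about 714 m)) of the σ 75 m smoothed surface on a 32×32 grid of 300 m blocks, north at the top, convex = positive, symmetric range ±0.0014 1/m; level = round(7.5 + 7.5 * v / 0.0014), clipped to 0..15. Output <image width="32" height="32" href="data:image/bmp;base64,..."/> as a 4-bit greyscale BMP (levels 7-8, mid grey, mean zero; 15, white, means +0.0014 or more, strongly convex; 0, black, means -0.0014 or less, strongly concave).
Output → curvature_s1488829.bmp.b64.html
<image width="32" height="32" href="data:image/bmp;base64,Qk12AgAAAAAAAHYAAAAoAAAAIAAAACAAAAABAAQAAAAAAAACAAATCwAAEwsAABAAAAAAAAAAAAAAABEREQAiIiIAMzMzAERERABVVVUAZmZmAHd3dwCIiIgAmZmZAKqqqgC7u7sAzMzMAN3d3QDu7u4A////AGiHd4dLpReSuJuk2TL7jkh4mZiIOvJOSOeroqrmAB54VmVVN5+AuVbXevgiYvpF12ZmiEXZMtWoI4AxafJ7lEyrZWdwv1DKtizt8XjCSLpGysqapQ+wqmLZapatoMeomad5qpUOcPkn93qGqoKqp5mXdle0LwnyX3rUVoInuoeGaHZXx58NY/doQ3doeEp2aXeImmmnDGroiDeGiUeVZol5mYdlrKfBcjVXd1pkeFa4mHZVZ2pn9n3tV3aMZ2ijx4dmZ4hqdb8NgjZlxss3iVZ3eImYdFlNpCtnVrmZN6imd4mZeHY8SNCLeGXHZFillniImIlbi2rDhJqV1UV7lraJiJaGtTkUgzj5efZFWKaVmXh4S2V0n5B/YmfsRib42HhmaXo6d+kZXVRmSeYwbnp4ZVXGW5K/38aqV3aPqgVzqmh3lYrUdJSL+keHZL6QbCJ5eJZHp7RAi6dXd3ZJ+Q29JmiqRFjINbaVZ3d3ltUsh5OahXq7k32YlWd3d39A9oeXSoWGZEpzRJhYdoiNQqR2eaSFhU38TsfGa2ZoqCmHeZmHZ3h3QAesVWlomXQvV3mpZ3hndL+3u7h2d5hkylh2eWZ3lmYz/Xim5GiYhOR3mJmHZnd2NwJHxYRpmHW1iHZYmpWHZS+tyadlaZZrdohpp3u5tWiHSYladWd2Z2eH"/>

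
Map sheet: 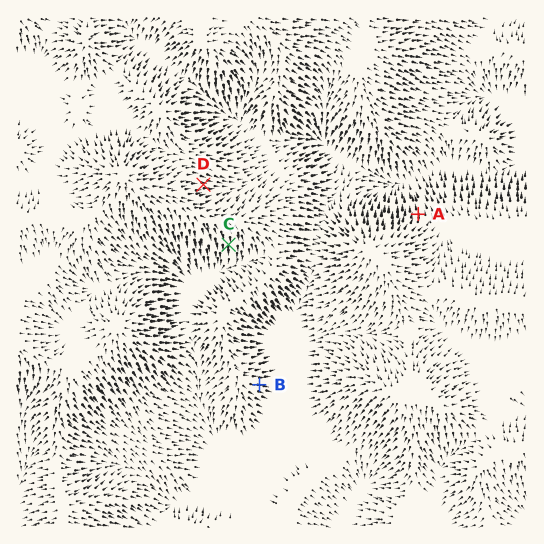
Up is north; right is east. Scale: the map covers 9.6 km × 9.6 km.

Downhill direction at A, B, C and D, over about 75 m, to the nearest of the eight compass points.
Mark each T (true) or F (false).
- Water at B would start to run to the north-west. F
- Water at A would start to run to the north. T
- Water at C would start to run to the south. T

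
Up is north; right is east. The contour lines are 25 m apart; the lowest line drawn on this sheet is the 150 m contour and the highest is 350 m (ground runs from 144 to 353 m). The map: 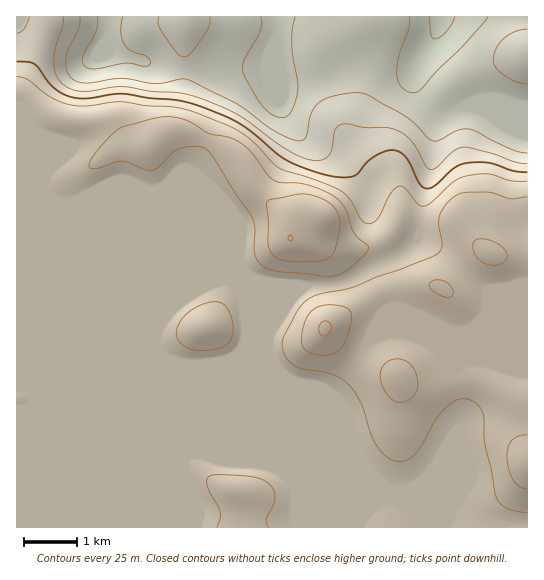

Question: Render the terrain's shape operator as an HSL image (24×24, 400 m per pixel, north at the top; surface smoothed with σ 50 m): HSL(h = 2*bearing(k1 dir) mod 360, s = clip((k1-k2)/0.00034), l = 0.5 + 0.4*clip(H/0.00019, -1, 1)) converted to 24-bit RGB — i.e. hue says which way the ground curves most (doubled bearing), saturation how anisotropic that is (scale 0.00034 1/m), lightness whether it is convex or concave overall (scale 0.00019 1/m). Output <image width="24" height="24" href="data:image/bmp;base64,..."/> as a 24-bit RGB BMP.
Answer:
<image width="24" height="24" href="data:image/bmp;base64,Qk32BgAAAAAAADYAAAAoAAAAGAAAABgAAAABABgAAAAAAMAGAAATCwAAEwsAAAAAAAAAAAAAf3+Af3+AgIB/gIB/gIB/gIB/gH+AgIB/TFl+q5dJp59EnJ1NRoZoe3mAgH9/f4CAYIlympZwiGV3gH+AZoSAl3pokElCjXMpf3+Af3+AgIB/gIB/gIB/gIB/gIB/f3+AcDOEh8qamLLSkazFVEmxeniBgH9/gH9/f4B/g4JxgIB7gIB/eYGAXluKuTaizXxwf3+Af3+AgIB/gIB/gIB/gIB/gIB/fXyANb3cMexwyp4avzgkkkNrgH+AgH9/f4CAhGd6nmpLZptNaIR6gIB/Vkh7gkCO3NK5f3+Af3+AgIB/gIB/gH9/gIB/gIB/fn+Ae45bgnZjgYB4gH99gH9/gH9/f4CAf36AjTyFsp17j7F3RIiCfICAWDeDVKSzqNmmf3+Af3+AgIB/gIB/gIB/gIB/gIB/gIB/gIB/gH9/gH9/gH9/gH9/f4CAf4CAcmGDiVCXt7mSsaqJXH6CU3x4PT2Ca7NpmrpOdoZ3f3+AgIB/gIB/gIB/gIB/gIB/gIB/gH9/gH9/gH9/gH9/f4CAf4CAgH9/bz15g4prv7BpsaRqjW53TmFrRVlde69Sk6x0jnWLf3+AgH9/gIB/gIB/gIB/gIB/gH9/gH9/gH9/gH9/f4CAgH5+g3VaeEg6ZEeIZ3yav7ualr2ldmazfki/V4fBfNLAZKauf3+Af3+AgIB/gIB/gIB/gIB/gH9/g3ZphINGd4Rcf4B/f3+AlxtcvlcnV5s4Js2FOpe/ssy8uZa1fE2WdmmKY6Bzi3xWgnRff3+Af3+AgIB/gIB/gIB/f4B/d2CL0Sea0mRYOuAxJp2ObGuDQxXo8JDk4uvDHcqjLYR3dKo3nVY6ildtf3+Af4B/f4B/f4B/f3+Af3+AgIB/gIB/gIB/gIB/ZXuFFlne5Nzv3dLqLh+dfX+AC154sobY793co1rYNmKBf4B7gH99g2RflYhLXI1lf4CAf4B/f3+Af3+AgIB/gIB/gIB/gH9/f3+ANoZZRq4Y325VizOVgH9/Q4OBALpT5M53/Ujf0lHgclmSj0dZnldcj8mhSX6ufX2Af4B/f3+Af3+AgIB/gIB/gH9/gH9/gH9/f4B/cYJtjJFKhmx3hlI4b1kOLTYBNkQAI1gBY7M0nnHWlXzjsbvetoHCjCtXh445W4NJf3+Af3+Af3+AgH9/gH9/gH9/gH9/gIB/gIB/gIB/bj6Q/w3H4Ji1eMngkeHdVsDMG5FNKXcVLYpDsk1GsxhLwWKir8vVTmXPf3+Af3+AgH9/gH9/gH9/gH9/gIB/gIB/gIB/gIB/KjJ7f0G87+3cn33NuchgKfnUSRr/74u6HnVhaShAq7NdgtCgpq99YFGRf3+AgH9/gH9/gH9/gH9/gIB/gIB/gIB/gIB/gH9/WxpfLatMvuWfr1/P2fLiQb7yBAIx85iCNk7mFQn3y9e6cqCBnIp1gVaFf3+Ah3F9kYpfa4Njf4B/gH9/gIF4f4B/gH9/gUByqCu4jf/KU7ro0vT51Oj10wCfGwdHoOBiUfVpAB+I7cjKqIO/jaK/dm/mf3+AYXmPt3TDy1qAVYU5fkg1hcsuS4FmgFZkajaNmPGqbv+hBN/HUds9WgARqwA9jUmiYddOwO5iABozxNtsq5vHpdXYLofjf3+AfoB/SIFtu2STvXfUenDMzqylQUt8TpKSW63GzP/biOvvJ1eoMAMUfRgTZphSfpGtnM6h18OJAA9Me9hIWdsps68yMyYYgXt/lU5XskJEO7l0WaBhWZav1ZjXo5TnidD8xvr/0frnoiKXSAE1dg9YsLeCc7OCTqeAk8h+wVxdGhdUX8E1yqA/ZyQVckYtYHmZnfX8zOP/1Mz/2M3+ncj/psj/0974m73vytUzlyQAOQQLNxA1WXWonMKjrJejaaF7ea5Zmi9qmDJgWI0sj2k0g2xvgX50sOjZMv9gDEcsHFQ3189V1Mg/YC8VhkoAakIAXS4Jk0AegDFnPkl5bqxAb7E3lpROtZBQfI1EPjFqx2K9wH2XjY1TgUg+oWwx4nxR8Z8AFSQPFCkKVWEAVjkAKxMI1aEAn6gzcmdSj4hYXVZ/VDqArrdyiqRaaYBPqJtRsqdYJGptQXue0Iy7vmvLm0/Gw6W/pDI5/6JxdD9UHGJggUKBrUY+R0ZtytRyj61bXm5vlJdqS4aBPTaGq7WOpYGPknB9jJdmuaZpO4tkF2lkjnNdsG+bdGvAwcbVOlJ77sirspjRHljQIjCPrIS4ambKw82yqaDFU1/DkJa0Y3yzKDyam6yEl3uXo4CroZexq562kKC3GEx+P2tlmJ9TZZdDoL0t"/>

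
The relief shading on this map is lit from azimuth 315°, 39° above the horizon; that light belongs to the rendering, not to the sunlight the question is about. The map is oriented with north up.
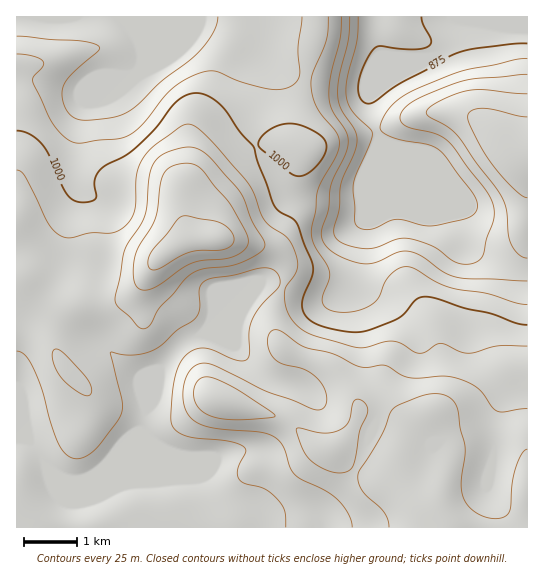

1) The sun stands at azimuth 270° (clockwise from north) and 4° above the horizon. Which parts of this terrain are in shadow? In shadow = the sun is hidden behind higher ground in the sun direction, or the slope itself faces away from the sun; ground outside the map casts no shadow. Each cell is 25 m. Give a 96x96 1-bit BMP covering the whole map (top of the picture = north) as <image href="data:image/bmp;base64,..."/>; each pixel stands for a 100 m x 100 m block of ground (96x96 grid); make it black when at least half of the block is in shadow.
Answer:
<image width="96" height="96" href="data:image/bmp;base64,Qk2+BAAAAAAAAD4AAAAoAAAAYAAAAGAAAAABAAEAAAAAAIAEAAATCwAAEwsAAAIAAAAAAAAA////AAAAAAAAAAAAAAAAAAAAAAAAAAAAAAAAAAAAAAAAAAAAAAAAAAAAAAAAAAAAAAAAAAAAAAAAAAAAAAAAAAAAAAAAAAAAAAAAAAAAAAAAAAAAAAAAAAAAAAAAAAAAAAAAAAAAAAAAAAAAAAAAAAAAAAAAAAAAAAAAAAAAAAAAAAAAAAAAAAAAAAAAAAAAAAAAAAAAAAAAAAAAAAAAAAAAAAAAAAAAAAAAAAAAAAAAAAAAAAAAAAAAAAAAAAAAAAAAAAAAAAAAAAAAAAAAAAAAAAAAAAAAAAAAAAAAAAAAAAAAAAAAAAAAAAAAAAAAAAAAAAAAAAAAAAAAAAAAAAAAAAAAAAAAAAAAAAAAAAAAAAAAAAAAAAAAAAAAAAAAAAAAAAAAAAAAAAAAAAAAAAAAAAAAAAAAAAAAAAAAAAAAAAAAAAAAAAAAAAAAAAAAAAAAAAAAAAAAAAAAAAAAAAAAAAAAAAAAAAAAAAAAAAAAAAAAAAAAAAAAAAAAAAAAAAAAAAAAAAAAAAAAAAAAAAAAAAAAAAAAAAAAAAAAAAAAAAAAAAAAAAAAAAAAAAAAAAAAAAAAAAAAAAAAAAAAAAAAAAAAAAAAAAAMAAAAAAAAAAAAAAAfAAAAAAAAAAAAAAAfgAAAAAAAAAAAAAAfgAAAAAAAAAAAAAAfwAAAAAAAAAAAAAAfwAAAAAAAAAAAAAAPwAAAAAAAAAAAAAAP4AAAAAAAAAAAAAAH4AAAAAAAAAAP4AAH8AAAAAAAAAAP4AAH+AAAAAAAAAAHwAAH/AAAAAAAAAAAAAAH/gAAAAAAAAAAAAAH/wAAAAAAAAAAAHwP/8AAAAAAAAAAAH8P/+AAAAAAAAAAAH///+AAAAAAAAAAAP////AAAAAAAAAAAP////AAAAAAAAAAAP////AAAAAAAAAAAP////AAAAAAAAAAAP/5/+AAAAAAAAAAAH/5/+AAAAAAAAAAAH/w/+AAAAAAAAAAAH/w/+AAAAAAAAAAAH/g/+AAAAAAAAAAAP/A//AAAAAAAAAAAf+A//AAAAAAAAAAA/8A//gAAAAAAAAAB/4A//wAAAAAAAAAD/gAf/4AAAAAAAAAD/AAf/4AAAAAAAAAD+AAf/8AAAAAAAAAD4AAP/8AAAAAAAAADAAAP/+AAAAAAAAAAAAAP/8AAAAAAAAAAAAAP/4AAAAAAAAAAAAAP/wAAAAAAAAAAAAAP/gAAAAAAAAAAAAAP/gAAAAAAAAAAAAAf/gAAAAAAAAAAAAAf/gAAAAAAAAAAAAAf/gAAAAAAAAAAAAAf/gAAAAAAAAAAAAAf/wAAAAAAAAAAAAAf/wAAAAAAAAAAAAAf/4AAAAAAAAAAAAAf/4AAAAAAAAAAAAAf/4AAAAAAAAAAAAAP/4AAAAAAAAAAAAAP/4AAAAAAAAAAAAAP/8AAAAAAAAAAAAAP/8AAAAAAAAAAAAAP/8AAAAAAAAAAAAAH/8AAAAAAAAAAAAAH/8AAAAAAAAAAAAAH/8AAAAAAAAAAAAAH/8AAAAAAAAAAAAAH/8AAAA="/>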